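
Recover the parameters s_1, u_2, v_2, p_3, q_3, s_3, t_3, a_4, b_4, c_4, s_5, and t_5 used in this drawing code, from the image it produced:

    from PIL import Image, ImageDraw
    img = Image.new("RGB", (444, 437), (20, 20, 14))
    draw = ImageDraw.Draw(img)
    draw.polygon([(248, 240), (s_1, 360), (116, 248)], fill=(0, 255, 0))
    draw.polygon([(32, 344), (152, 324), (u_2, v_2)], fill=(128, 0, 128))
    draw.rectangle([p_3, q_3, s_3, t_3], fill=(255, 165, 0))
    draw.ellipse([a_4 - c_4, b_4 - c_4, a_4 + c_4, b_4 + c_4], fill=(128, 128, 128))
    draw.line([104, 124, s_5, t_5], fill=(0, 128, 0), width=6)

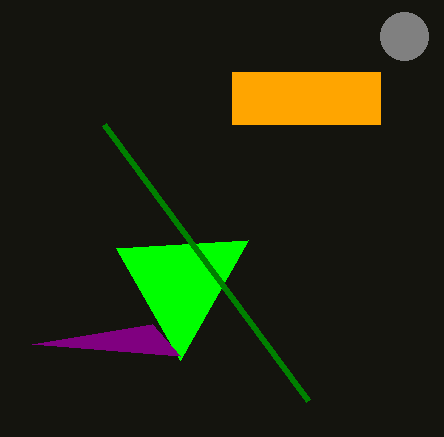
s_1 = 180
u_2 = 180
v_2 = 356
p_3 = 232
q_3 = 72
s_3 = 380
t_3 = 124
a_4 = 404
b_4 = 36
c_4 = 24
s_5 = 308
t_5 = 400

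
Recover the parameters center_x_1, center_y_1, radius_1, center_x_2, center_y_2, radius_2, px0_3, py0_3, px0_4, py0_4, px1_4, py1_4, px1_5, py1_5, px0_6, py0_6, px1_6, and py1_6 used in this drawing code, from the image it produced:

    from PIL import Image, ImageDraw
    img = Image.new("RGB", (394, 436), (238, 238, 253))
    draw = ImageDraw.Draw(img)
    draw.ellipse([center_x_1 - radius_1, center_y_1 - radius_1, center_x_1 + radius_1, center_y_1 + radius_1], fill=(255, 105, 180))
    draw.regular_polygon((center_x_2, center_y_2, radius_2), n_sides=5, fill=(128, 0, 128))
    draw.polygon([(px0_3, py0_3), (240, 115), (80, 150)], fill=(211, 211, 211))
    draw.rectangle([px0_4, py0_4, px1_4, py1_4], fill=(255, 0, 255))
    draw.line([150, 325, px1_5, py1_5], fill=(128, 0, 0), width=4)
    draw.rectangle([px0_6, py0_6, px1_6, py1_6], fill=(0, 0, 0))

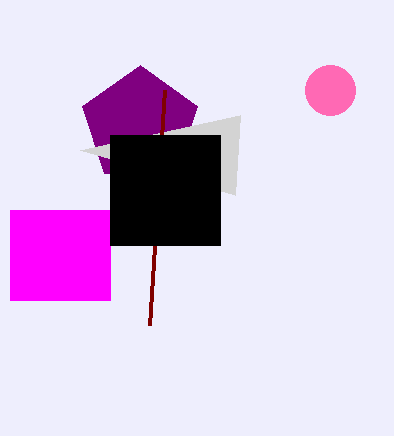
center_x_1 = 330, center_y_1 = 90, radius_1 = 25, center_x_2 = 140, center_y_2 = 125, radius_2 = 60, px0_3 = 235, py0_3 = 195, px0_4 = 10, py0_4 = 210, px1_4 = 110, py1_4 = 300, px1_5 = 165, py1_5 = 90, px0_6 = 110, py0_6 = 135, px1_6 = 220, py1_6 = 245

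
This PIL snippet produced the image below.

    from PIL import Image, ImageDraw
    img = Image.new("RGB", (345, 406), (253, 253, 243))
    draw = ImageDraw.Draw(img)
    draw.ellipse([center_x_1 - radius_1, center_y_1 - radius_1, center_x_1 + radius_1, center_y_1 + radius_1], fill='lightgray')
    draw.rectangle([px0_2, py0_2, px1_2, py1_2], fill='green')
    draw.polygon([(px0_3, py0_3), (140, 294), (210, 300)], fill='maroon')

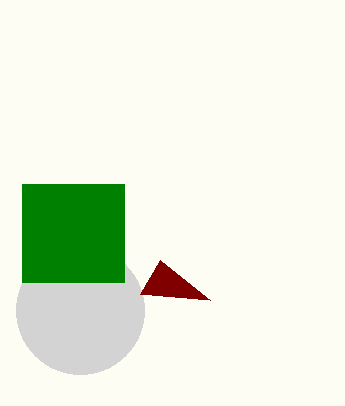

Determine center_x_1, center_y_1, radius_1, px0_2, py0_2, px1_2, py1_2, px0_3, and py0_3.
center_x_1 = 80
center_y_1 = 310
radius_1 = 64
px0_2 = 22
py0_2 = 184
px1_2 = 124
py1_2 = 282
px0_3 = 160
py0_3 = 260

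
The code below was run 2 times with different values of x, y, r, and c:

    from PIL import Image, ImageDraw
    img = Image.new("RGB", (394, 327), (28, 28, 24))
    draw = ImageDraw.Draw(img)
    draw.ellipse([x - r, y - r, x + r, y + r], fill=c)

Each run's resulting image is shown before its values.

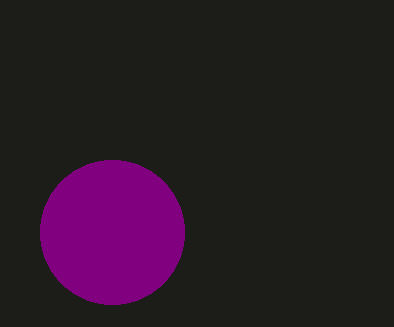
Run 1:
x = 112; y = 232; r = 72; c = 'purple'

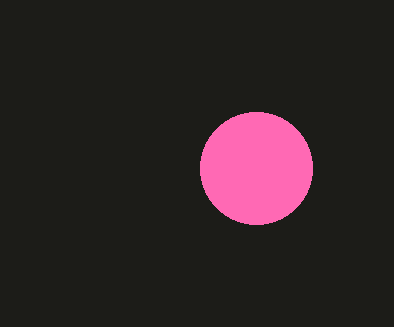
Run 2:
x = 256, y = 168, r = 56, c = 'hotpink'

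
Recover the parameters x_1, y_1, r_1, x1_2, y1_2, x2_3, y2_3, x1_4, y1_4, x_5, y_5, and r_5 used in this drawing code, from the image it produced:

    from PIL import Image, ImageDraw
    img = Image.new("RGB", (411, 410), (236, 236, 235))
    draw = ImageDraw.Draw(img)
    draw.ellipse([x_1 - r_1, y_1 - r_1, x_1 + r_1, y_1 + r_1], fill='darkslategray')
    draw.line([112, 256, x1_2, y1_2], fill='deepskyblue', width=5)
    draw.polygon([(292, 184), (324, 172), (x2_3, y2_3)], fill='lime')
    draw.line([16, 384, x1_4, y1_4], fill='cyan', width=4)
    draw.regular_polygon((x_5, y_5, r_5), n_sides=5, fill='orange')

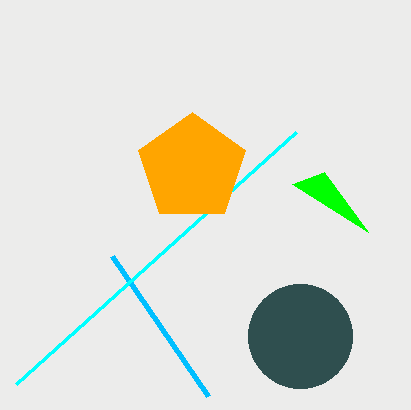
x_1 = 300
y_1 = 336
r_1 = 52
x1_2 = 208
y1_2 = 396
x2_3 = 368
y2_3 = 232
x1_4 = 296
y1_4 = 132
x_5 = 192
y_5 = 168
r_5 = 56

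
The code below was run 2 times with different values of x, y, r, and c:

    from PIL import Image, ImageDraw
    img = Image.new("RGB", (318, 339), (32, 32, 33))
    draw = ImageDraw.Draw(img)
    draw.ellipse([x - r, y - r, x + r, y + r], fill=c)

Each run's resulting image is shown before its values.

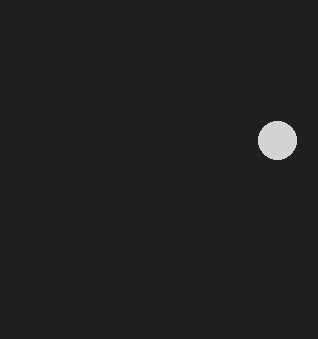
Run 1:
x = 277, y = 140, r = 19, c = 'lightgray'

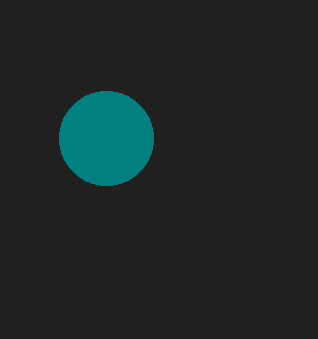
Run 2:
x = 106; y = 138; r = 47; c = 'teal'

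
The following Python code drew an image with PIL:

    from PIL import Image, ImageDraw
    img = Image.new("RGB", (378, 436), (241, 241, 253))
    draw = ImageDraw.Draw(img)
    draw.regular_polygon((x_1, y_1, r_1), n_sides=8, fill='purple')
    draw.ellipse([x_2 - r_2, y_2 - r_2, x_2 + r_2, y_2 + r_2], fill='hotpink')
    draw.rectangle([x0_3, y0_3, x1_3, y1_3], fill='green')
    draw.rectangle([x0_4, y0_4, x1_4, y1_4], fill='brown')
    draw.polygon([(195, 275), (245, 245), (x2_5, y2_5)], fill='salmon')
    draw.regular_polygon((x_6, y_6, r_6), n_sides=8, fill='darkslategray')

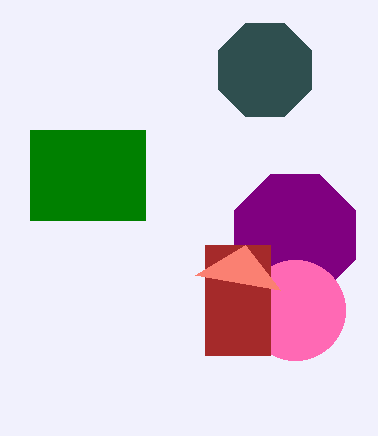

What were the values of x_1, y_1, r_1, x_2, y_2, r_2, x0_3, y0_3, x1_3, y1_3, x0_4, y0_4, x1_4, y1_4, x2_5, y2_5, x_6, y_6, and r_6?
x_1 = 295
y_1 = 235
r_1 = 65
x_2 = 295
y_2 = 310
r_2 = 50
x0_3 = 30
y0_3 = 130
x1_3 = 145
y1_3 = 220
x0_4 = 205
y0_4 = 245
x1_4 = 270
y1_4 = 355
x2_5 = 280
y2_5 = 290
x_6 = 265
y_6 = 70
r_6 = 50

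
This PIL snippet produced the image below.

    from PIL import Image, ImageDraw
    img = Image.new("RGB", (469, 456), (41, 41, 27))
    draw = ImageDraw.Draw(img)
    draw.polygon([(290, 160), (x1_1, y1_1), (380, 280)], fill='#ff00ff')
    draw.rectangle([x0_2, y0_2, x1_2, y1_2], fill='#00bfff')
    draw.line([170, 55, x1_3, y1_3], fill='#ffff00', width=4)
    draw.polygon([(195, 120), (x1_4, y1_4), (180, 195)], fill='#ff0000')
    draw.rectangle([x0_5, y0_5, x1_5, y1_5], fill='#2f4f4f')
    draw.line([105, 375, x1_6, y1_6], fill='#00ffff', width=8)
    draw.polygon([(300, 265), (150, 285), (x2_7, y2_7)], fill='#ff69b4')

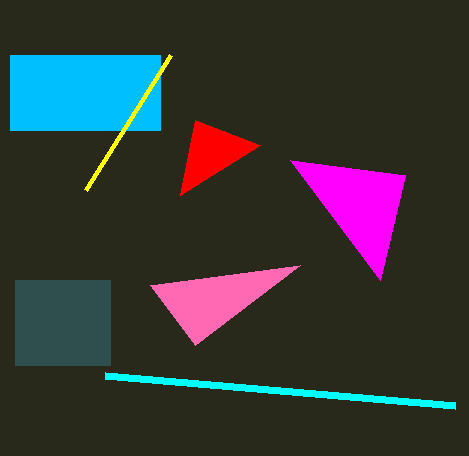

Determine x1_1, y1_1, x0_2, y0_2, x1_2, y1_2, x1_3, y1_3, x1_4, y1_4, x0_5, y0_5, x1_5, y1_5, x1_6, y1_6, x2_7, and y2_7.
x1_1 = 405, y1_1 = 175, x0_2 = 10, y0_2 = 55, x1_2 = 160, y1_2 = 130, x1_3 = 85, y1_3 = 190, x1_4 = 260, y1_4 = 145, x0_5 = 15, y0_5 = 280, x1_5 = 110, y1_5 = 365, x1_6 = 455, y1_6 = 405, x2_7 = 195, y2_7 = 345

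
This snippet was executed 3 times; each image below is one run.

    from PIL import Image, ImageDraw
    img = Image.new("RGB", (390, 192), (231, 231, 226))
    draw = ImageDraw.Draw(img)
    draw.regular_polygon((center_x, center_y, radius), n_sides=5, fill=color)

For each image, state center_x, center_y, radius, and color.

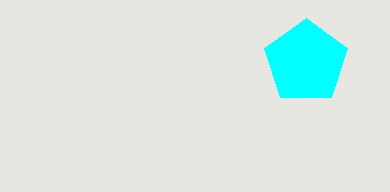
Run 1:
center_x = 306
center_y = 62
radius = 44
color = 'cyan'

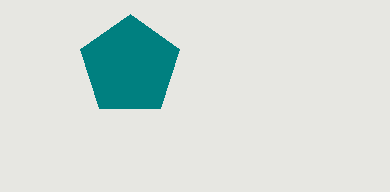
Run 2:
center_x = 130; center_y = 66; radius = 52; color = 'teal'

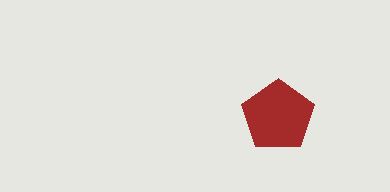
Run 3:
center_x = 278, center_y = 116, radius = 38, color = 'brown'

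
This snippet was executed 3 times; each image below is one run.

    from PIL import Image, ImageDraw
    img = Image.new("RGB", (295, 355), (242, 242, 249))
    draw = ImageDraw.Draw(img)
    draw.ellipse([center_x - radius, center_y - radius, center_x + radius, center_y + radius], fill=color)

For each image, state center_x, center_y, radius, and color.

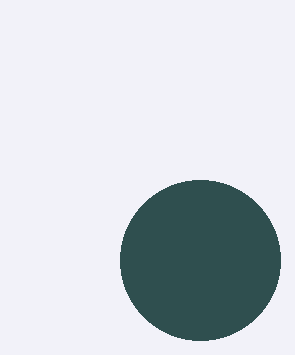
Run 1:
center_x = 200, center_y = 260, radius = 80, color = 'darkslategray'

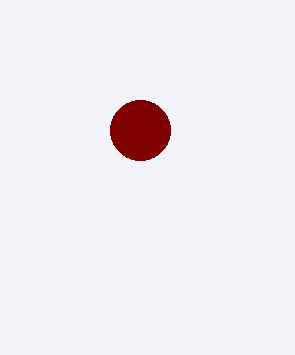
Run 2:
center_x = 140
center_y = 130
radius = 30
color = 'maroon'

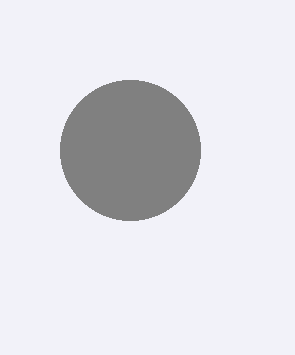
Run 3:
center_x = 130; center_y = 150; radius = 70; color = 'gray'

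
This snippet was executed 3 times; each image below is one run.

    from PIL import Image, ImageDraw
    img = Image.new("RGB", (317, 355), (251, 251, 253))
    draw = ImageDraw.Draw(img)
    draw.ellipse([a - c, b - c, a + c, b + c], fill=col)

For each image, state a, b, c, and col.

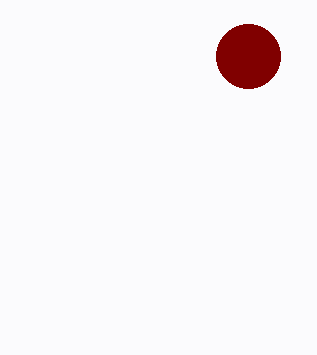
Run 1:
a = 248, b = 56, c = 32, col = 'maroon'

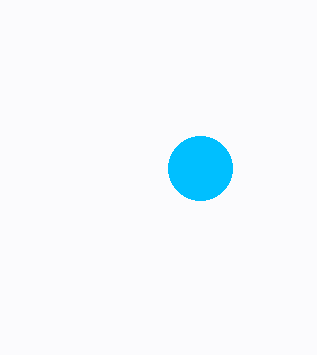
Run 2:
a = 200, b = 168, c = 32, col = 'deepskyblue'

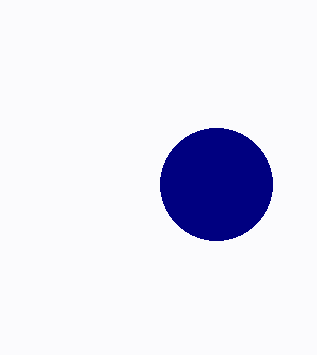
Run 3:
a = 216, b = 184, c = 56, col = 'navy'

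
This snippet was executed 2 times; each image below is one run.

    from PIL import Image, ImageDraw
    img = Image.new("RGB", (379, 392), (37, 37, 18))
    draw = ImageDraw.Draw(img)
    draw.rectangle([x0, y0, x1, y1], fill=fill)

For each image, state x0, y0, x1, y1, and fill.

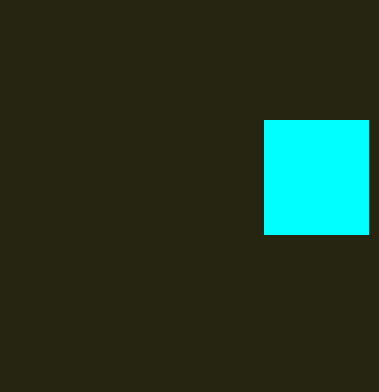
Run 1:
x0 = 264
y0 = 120
x1 = 368
y1 = 234
fill = 'cyan'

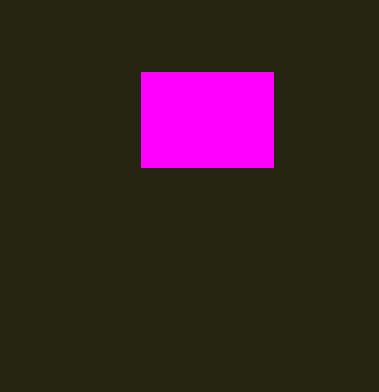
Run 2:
x0 = 141; y0 = 72; x1 = 273; y1 = 167; fill = 'magenta'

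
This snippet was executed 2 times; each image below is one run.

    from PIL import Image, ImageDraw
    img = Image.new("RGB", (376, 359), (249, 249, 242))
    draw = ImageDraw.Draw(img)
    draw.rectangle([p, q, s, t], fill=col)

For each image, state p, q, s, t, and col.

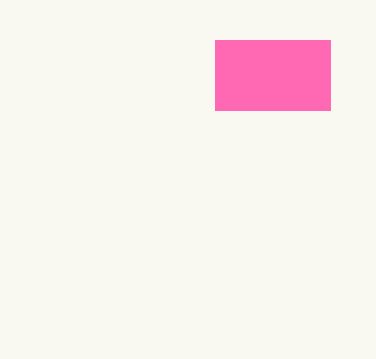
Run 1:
p = 215, q = 40, s = 330, t = 110, col = 'hotpink'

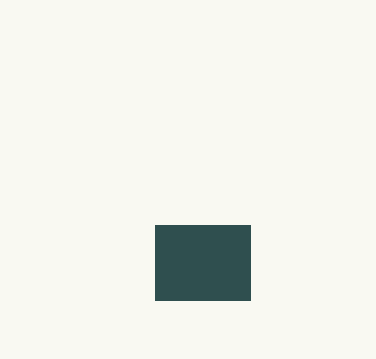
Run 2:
p = 155
q = 225
s = 250
t = 300
col = 'darkslategray'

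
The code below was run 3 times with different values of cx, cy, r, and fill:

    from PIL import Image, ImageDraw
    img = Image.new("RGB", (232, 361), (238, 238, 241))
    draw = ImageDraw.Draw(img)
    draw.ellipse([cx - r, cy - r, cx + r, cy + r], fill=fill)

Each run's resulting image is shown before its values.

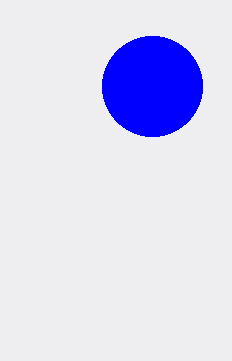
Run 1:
cx = 152; cy = 86; r = 50; fill = 'blue'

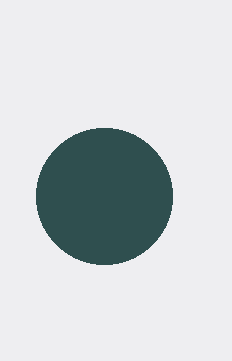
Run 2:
cx = 104; cy = 196; r = 68; fill = 'darkslategray'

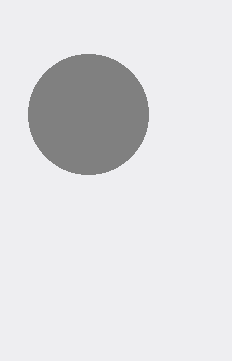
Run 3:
cx = 88
cy = 114
r = 60
fill = 'gray'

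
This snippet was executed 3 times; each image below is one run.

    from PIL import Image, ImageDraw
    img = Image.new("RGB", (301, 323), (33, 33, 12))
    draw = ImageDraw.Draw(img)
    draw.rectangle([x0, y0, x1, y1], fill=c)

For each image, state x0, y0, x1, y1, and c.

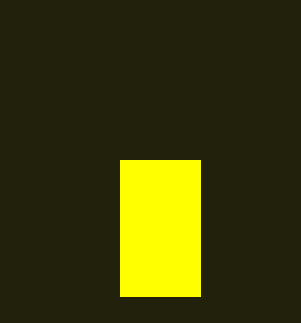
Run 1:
x0 = 120; y0 = 160; x1 = 200; y1 = 296; c = 'yellow'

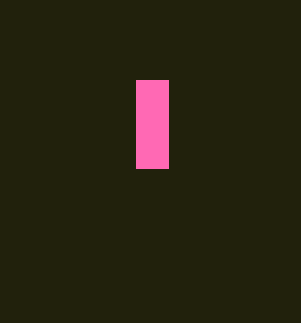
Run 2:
x0 = 136
y0 = 80
x1 = 168
y1 = 168
c = 'hotpink'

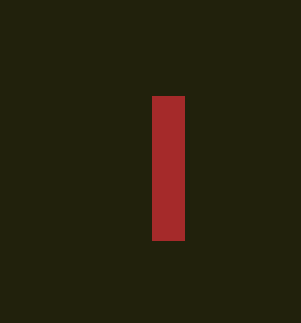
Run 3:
x0 = 152; y0 = 96; x1 = 184; y1 = 240; c = 'brown'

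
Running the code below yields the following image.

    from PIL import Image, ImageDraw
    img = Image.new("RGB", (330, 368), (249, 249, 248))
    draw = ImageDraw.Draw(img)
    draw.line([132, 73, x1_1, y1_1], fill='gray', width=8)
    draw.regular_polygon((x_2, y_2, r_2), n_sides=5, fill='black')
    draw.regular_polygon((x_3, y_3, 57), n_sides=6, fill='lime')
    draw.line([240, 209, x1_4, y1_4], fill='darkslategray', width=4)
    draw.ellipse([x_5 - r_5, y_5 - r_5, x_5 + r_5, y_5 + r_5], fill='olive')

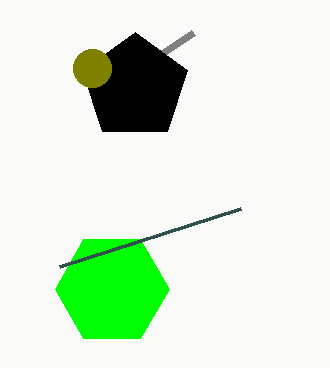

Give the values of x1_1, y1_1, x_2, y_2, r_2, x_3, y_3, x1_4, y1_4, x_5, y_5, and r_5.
x1_1 = 193; y1_1 = 32; x_2 = 135; y_2 = 87; r_2 = 55; x_3 = 112; y_3 = 289; x1_4 = 59; y1_4 = 267; x_5 = 92; y_5 = 68; r_5 = 19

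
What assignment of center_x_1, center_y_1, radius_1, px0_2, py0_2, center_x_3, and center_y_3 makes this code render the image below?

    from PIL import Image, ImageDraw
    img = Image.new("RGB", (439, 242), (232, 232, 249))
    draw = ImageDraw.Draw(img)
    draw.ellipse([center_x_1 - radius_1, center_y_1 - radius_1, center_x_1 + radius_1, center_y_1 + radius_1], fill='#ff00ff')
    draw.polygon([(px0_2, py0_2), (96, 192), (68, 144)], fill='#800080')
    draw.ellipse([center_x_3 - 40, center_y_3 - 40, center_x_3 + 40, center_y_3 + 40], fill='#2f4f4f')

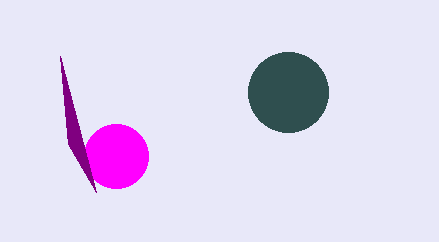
center_x_1 = 116, center_y_1 = 156, radius_1 = 32, px0_2 = 60, py0_2 = 56, center_x_3 = 288, center_y_3 = 92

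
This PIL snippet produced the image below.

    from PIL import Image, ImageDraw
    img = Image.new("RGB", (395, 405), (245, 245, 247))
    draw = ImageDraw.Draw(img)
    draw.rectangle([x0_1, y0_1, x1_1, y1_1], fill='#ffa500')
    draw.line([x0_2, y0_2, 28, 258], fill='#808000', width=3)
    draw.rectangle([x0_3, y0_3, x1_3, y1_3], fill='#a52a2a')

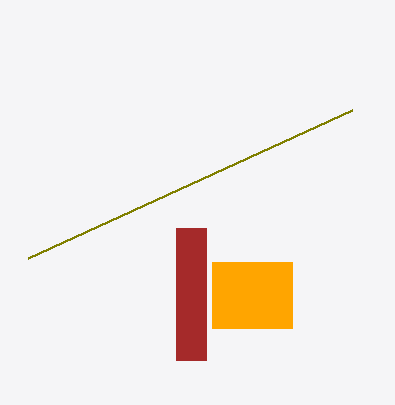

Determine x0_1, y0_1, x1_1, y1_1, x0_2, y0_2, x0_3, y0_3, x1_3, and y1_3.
x0_1 = 212; y0_1 = 262; x1_1 = 292; y1_1 = 328; x0_2 = 352; y0_2 = 110; x0_3 = 176; y0_3 = 228; x1_3 = 206; y1_3 = 360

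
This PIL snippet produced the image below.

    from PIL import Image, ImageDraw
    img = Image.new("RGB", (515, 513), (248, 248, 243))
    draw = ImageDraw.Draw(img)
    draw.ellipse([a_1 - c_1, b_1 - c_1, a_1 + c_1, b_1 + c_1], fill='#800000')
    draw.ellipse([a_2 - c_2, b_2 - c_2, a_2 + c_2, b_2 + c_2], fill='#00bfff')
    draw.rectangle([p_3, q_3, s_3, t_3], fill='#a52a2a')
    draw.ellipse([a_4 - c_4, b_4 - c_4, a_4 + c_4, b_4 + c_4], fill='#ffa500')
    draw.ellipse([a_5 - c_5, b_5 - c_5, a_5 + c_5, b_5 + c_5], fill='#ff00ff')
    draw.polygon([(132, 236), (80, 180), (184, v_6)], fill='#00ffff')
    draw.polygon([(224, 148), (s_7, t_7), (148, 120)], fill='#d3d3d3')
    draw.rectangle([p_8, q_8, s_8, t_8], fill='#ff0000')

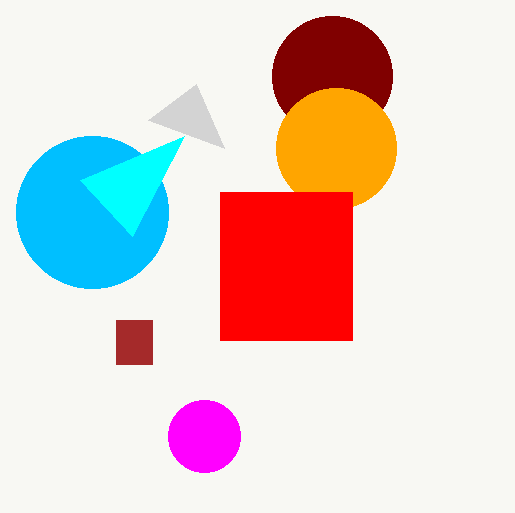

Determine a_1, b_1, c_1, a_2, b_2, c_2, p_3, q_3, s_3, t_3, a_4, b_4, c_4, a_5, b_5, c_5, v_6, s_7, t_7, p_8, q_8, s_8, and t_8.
a_1 = 332
b_1 = 76
c_1 = 60
a_2 = 92
b_2 = 212
c_2 = 76
p_3 = 116
q_3 = 320
s_3 = 152
t_3 = 364
a_4 = 336
b_4 = 148
c_4 = 60
a_5 = 204
b_5 = 436
c_5 = 36
v_6 = 136
s_7 = 196
t_7 = 84
p_8 = 220
q_8 = 192
s_8 = 352
t_8 = 340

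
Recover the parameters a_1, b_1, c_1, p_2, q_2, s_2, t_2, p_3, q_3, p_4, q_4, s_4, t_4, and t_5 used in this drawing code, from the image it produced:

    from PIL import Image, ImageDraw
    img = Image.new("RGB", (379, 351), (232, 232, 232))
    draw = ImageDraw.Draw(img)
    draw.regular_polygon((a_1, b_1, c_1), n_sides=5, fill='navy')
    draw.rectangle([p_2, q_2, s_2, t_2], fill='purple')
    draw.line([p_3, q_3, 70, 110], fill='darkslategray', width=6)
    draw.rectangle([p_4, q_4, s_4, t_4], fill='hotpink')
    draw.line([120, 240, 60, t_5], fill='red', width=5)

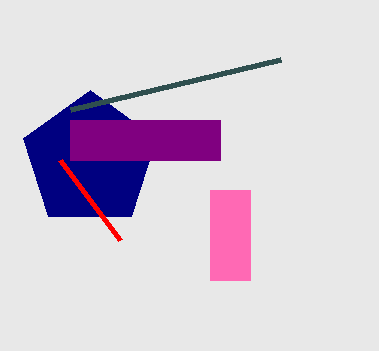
a_1 = 90, b_1 = 160, c_1 = 70, p_2 = 70, q_2 = 120, s_2 = 220, t_2 = 160, p_3 = 280, q_3 = 60, p_4 = 210, q_4 = 190, s_4 = 250, t_4 = 280, t_5 = 160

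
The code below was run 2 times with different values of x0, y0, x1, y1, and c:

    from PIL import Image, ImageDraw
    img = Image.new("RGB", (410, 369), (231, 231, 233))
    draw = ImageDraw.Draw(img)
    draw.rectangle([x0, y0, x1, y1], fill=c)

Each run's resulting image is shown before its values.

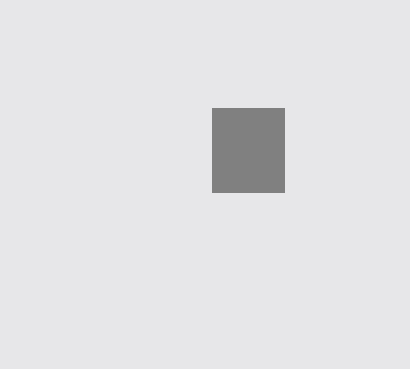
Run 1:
x0 = 212; y0 = 108; x1 = 284; y1 = 192; c = 'gray'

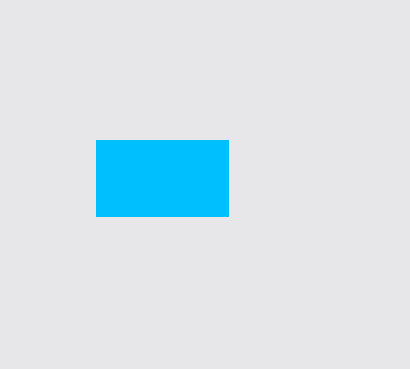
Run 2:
x0 = 96
y0 = 140
x1 = 228
y1 = 216
c = 'deepskyblue'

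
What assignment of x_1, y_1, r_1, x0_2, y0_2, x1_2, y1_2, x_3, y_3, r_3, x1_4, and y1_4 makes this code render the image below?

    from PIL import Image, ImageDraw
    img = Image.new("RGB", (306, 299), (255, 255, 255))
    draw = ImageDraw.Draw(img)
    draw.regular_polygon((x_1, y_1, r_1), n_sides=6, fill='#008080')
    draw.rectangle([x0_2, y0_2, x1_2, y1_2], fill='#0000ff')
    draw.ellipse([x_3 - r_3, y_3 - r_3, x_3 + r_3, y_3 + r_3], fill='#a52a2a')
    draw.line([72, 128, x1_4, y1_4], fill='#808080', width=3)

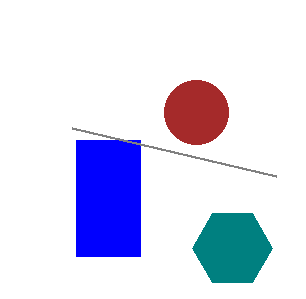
x_1 = 232; y_1 = 248; r_1 = 40; x0_2 = 76; y0_2 = 140; x1_2 = 140; y1_2 = 256; x_3 = 196; y_3 = 112; r_3 = 32; x1_4 = 276; y1_4 = 176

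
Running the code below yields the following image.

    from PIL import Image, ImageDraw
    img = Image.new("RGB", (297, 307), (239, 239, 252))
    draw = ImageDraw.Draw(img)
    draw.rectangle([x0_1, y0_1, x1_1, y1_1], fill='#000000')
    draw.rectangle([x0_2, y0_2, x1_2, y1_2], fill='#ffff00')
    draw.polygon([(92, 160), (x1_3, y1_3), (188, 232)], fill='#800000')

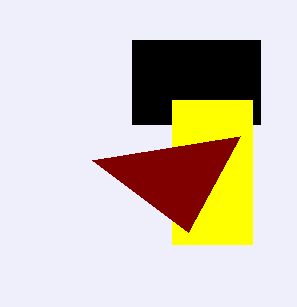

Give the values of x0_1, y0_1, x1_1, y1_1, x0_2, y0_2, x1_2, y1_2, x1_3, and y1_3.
x0_1 = 132; y0_1 = 40; x1_1 = 260; y1_1 = 124; x0_2 = 172; y0_2 = 100; x1_2 = 252; y1_2 = 244; x1_3 = 240; y1_3 = 136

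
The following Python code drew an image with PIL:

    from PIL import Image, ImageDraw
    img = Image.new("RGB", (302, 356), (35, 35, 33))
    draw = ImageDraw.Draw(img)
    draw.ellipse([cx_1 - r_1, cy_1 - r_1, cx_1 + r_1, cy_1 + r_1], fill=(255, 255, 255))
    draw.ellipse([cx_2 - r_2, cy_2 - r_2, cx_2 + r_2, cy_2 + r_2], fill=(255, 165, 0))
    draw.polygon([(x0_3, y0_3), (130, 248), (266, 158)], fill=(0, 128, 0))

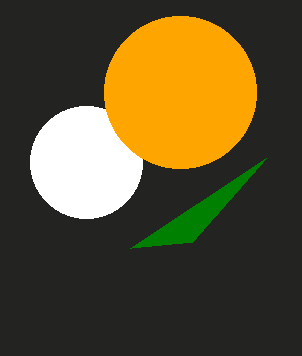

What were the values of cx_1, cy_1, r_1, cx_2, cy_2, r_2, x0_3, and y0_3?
cx_1 = 86
cy_1 = 162
r_1 = 56
cx_2 = 180
cy_2 = 92
r_2 = 76
x0_3 = 192
y0_3 = 242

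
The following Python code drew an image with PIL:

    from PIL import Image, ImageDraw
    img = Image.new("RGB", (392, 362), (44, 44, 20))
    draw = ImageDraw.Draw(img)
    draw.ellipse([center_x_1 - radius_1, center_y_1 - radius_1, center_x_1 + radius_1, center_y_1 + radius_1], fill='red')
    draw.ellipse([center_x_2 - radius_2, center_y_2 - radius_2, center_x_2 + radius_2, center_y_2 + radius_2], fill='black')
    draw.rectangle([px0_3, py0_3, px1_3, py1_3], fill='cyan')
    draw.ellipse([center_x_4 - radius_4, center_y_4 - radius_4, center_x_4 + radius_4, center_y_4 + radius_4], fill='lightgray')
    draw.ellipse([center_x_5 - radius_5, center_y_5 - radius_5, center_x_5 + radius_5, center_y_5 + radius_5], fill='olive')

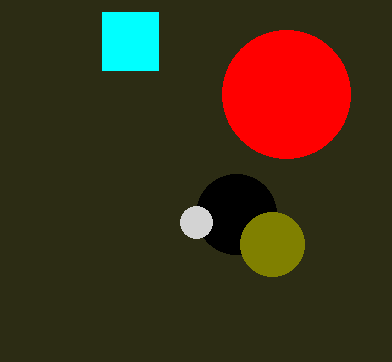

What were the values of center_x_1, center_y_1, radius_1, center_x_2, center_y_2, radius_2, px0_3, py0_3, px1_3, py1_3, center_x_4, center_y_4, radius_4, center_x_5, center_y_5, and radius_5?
center_x_1 = 286; center_y_1 = 94; radius_1 = 64; center_x_2 = 236; center_y_2 = 214; radius_2 = 40; px0_3 = 102; py0_3 = 12; px1_3 = 158; py1_3 = 70; center_x_4 = 196; center_y_4 = 222; radius_4 = 16; center_x_5 = 272; center_y_5 = 244; radius_5 = 32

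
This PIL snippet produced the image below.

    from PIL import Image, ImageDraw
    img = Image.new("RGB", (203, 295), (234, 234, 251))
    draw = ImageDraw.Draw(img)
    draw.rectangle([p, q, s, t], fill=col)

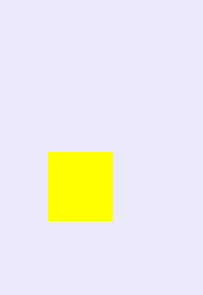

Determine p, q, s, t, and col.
p = 48, q = 152, s = 112, t = 220, col = 'yellow'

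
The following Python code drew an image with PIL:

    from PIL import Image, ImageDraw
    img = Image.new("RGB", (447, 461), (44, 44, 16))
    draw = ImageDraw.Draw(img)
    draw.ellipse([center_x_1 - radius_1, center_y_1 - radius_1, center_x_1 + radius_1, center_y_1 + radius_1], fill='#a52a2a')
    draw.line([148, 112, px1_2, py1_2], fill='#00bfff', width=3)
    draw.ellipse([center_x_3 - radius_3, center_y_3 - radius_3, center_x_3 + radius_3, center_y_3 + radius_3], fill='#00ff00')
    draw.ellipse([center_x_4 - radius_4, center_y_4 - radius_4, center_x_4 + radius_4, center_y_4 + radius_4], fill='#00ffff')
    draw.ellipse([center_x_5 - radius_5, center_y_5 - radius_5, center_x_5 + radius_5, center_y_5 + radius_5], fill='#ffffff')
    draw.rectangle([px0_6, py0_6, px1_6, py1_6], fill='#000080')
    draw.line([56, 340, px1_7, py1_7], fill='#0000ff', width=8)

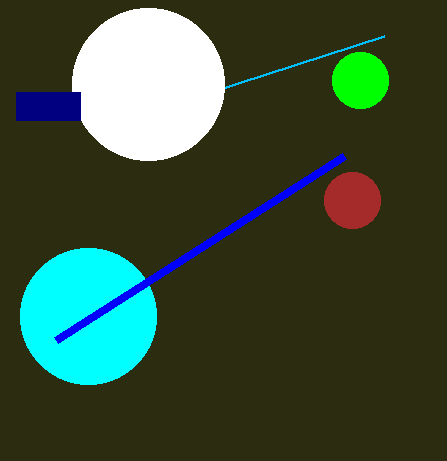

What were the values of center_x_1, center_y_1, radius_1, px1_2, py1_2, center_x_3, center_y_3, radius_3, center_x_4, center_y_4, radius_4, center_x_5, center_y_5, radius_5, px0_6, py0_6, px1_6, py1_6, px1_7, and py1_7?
center_x_1 = 352, center_y_1 = 200, radius_1 = 28, px1_2 = 384, py1_2 = 36, center_x_3 = 360, center_y_3 = 80, radius_3 = 28, center_x_4 = 88, center_y_4 = 316, radius_4 = 68, center_x_5 = 148, center_y_5 = 84, radius_5 = 76, px0_6 = 16, py0_6 = 92, px1_6 = 80, py1_6 = 120, px1_7 = 344, py1_7 = 156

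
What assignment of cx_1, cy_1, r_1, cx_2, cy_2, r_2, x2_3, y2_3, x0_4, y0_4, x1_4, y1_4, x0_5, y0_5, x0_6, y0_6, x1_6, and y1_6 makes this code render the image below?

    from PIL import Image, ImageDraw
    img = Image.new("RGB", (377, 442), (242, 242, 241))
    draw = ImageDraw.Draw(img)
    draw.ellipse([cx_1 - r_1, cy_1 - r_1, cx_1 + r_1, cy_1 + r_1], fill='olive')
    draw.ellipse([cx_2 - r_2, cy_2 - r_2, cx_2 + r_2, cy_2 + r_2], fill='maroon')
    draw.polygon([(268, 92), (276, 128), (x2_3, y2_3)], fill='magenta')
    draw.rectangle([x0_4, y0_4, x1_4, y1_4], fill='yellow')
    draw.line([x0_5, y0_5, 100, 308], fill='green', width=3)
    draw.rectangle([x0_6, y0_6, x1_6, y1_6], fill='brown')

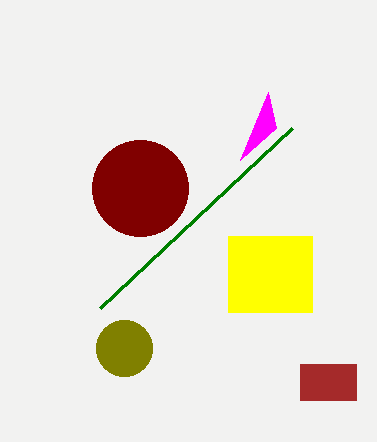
cx_1 = 124
cy_1 = 348
r_1 = 28
cx_2 = 140
cy_2 = 188
r_2 = 48
x2_3 = 240
y2_3 = 160
x0_4 = 228
y0_4 = 236
x1_4 = 312
y1_4 = 312
x0_5 = 292
y0_5 = 128
x0_6 = 300
y0_6 = 364
x1_6 = 356
y1_6 = 400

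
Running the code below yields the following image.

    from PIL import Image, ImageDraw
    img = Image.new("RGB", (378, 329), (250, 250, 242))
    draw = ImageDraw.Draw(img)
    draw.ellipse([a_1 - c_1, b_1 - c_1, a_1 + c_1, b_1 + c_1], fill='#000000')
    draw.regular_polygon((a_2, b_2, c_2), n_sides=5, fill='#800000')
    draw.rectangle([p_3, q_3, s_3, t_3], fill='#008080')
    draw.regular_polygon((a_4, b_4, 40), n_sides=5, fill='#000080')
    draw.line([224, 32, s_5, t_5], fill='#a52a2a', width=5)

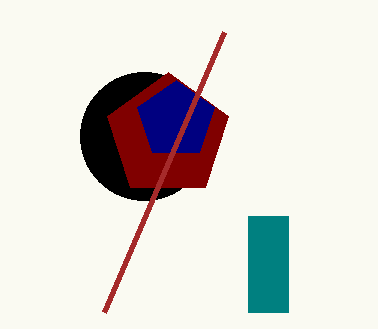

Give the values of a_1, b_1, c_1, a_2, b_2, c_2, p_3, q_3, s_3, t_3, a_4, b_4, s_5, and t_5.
a_1 = 144
b_1 = 136
c_1 = 64
a_2 = 168
b_2 = 136
c_2 = 64
p_3 = 248
q_3 = 216
s_3 = 288
t_3 = 312
a_4 = 176
b_4 = 120
s_5 = 104
t_5 = 312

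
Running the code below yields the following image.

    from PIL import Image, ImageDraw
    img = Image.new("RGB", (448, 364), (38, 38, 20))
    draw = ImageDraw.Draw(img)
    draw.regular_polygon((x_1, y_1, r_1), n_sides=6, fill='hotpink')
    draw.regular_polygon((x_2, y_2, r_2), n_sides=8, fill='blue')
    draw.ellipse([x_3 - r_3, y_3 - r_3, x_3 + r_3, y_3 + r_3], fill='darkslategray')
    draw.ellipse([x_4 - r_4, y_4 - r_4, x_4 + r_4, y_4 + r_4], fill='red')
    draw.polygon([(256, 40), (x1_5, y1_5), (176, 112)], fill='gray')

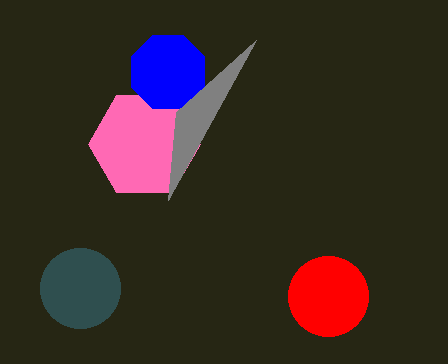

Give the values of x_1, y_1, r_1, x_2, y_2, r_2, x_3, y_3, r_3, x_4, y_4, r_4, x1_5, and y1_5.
x_1 = 144
y_1 = 144
r_1 = 56
x_2 = 168
y_2 = 72
r_2 = 40
x_3 = 80
y_3 = 288
r_3 = 40
x_4 = 328
y_4 = 296
r_4 = 40
x1_5 = 168
y1_5 = 200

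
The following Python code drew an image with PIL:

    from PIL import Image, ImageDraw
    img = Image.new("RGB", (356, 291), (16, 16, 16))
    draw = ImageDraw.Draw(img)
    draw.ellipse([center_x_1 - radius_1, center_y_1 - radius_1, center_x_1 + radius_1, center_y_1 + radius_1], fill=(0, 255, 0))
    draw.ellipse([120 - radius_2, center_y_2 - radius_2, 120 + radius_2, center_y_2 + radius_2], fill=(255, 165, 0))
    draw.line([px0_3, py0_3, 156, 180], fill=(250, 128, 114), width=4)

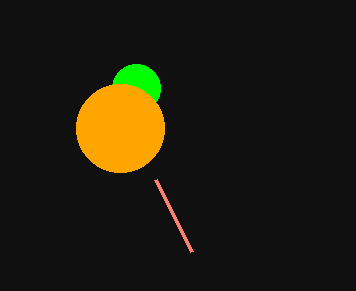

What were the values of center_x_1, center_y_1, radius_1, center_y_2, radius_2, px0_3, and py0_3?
center_x_1 = 136
center_y_1 = 88
radius_1 = 24
center_y_2 = 128
radius_2 = 44
px0_3 = 192
py0_3 = 252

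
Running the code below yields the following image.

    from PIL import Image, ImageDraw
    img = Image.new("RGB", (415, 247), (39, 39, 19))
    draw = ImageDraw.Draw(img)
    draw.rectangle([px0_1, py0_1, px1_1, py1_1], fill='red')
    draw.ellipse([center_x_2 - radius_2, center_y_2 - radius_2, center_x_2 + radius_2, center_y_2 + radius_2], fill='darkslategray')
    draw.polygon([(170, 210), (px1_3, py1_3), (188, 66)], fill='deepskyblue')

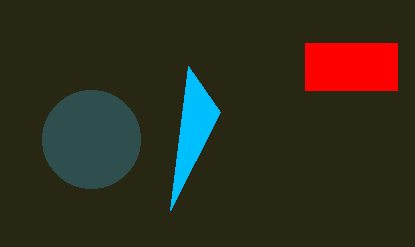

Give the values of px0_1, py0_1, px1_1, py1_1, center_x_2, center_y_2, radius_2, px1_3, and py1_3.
px0_1 = 305; py0_1 = 43; px1_1 = 397; py1_1 = 90; center_x_2 = 91; center_y_2 = 139; radius_2 = 49; px1_3 = 220; py1_3 = 112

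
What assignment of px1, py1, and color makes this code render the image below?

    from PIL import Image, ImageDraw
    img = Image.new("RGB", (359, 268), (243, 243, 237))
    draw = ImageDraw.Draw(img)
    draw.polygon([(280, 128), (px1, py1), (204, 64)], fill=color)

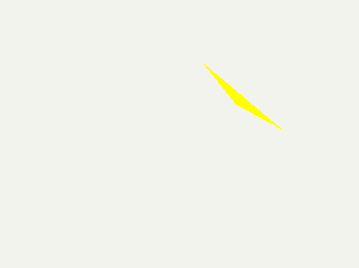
px1 = 236; py1 = 104; color = 'yellow'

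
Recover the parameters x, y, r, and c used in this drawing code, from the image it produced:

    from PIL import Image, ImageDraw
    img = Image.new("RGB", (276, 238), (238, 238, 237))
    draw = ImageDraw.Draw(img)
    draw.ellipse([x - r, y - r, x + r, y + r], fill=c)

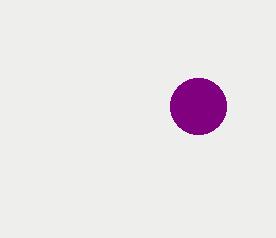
x = 198, y = 106, r = 28, c = 'purple'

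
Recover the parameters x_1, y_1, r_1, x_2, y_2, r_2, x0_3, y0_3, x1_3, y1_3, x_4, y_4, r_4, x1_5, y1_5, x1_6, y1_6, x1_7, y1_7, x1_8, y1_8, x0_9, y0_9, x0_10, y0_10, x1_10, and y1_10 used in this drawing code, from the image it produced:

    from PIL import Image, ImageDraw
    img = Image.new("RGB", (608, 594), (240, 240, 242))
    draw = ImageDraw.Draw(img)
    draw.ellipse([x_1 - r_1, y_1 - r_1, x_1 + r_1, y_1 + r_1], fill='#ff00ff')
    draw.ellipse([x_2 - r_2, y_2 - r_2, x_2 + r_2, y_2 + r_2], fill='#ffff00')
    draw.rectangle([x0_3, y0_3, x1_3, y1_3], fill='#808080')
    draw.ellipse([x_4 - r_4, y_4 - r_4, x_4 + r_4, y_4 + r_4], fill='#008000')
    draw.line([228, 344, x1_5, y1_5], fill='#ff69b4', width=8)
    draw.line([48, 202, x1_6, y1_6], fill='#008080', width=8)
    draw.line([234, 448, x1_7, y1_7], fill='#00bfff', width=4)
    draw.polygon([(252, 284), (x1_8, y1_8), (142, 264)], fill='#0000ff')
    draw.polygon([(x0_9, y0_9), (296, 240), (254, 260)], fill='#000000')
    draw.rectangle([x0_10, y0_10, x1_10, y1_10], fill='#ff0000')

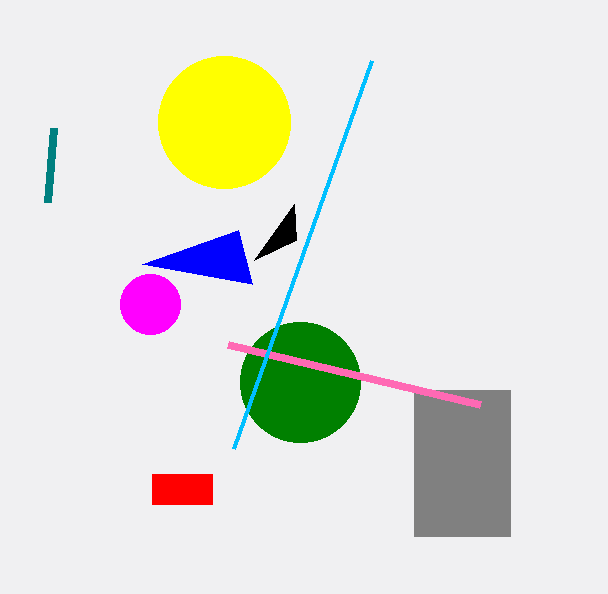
x_1 = 150
y_1 = 304
r_1 = 30
x_2 = 224
y_2 = 122
r_2 = 66
x0_3 = 414
y0_3 = 390
x1_3 = 510
y1_3 = 536
x_4 = 300
y_4 = 382
r_4 = 60
x1_5 = 480
y1_5 = 404
x1_6 = 54
y1_6 = 128
x1_7 = 372
y1_7 = 60
x1_8 = 238
y1_8 = 230
x0_9 = 294
y0_9 = 204
x0_10 = 152
y0_10 = 474
x1_10 = 212
y1_10 = 504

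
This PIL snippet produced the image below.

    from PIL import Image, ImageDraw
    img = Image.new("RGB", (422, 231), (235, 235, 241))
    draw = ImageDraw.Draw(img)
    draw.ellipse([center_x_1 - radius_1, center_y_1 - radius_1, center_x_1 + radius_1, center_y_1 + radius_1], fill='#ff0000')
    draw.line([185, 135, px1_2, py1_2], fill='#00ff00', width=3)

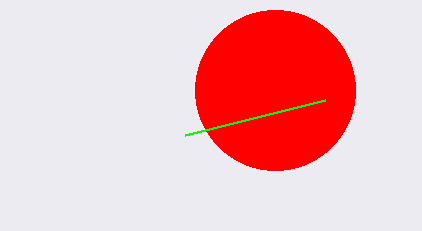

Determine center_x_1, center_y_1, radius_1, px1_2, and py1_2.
center_x_1 = 275; center_y_1 = 90; radius_1 = 80; px1_2 = 325; py1_2 = 100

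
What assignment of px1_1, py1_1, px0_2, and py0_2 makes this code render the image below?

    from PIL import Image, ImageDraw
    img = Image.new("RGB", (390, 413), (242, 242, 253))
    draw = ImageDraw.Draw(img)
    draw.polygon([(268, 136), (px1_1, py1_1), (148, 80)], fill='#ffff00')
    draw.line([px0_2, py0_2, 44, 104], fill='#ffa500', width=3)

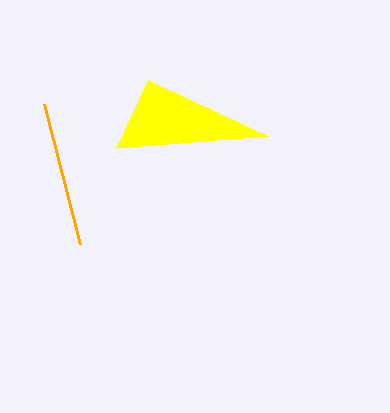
px1_1 = 116
py1_1 = 148
px0_2 = 80
py0_2 = 244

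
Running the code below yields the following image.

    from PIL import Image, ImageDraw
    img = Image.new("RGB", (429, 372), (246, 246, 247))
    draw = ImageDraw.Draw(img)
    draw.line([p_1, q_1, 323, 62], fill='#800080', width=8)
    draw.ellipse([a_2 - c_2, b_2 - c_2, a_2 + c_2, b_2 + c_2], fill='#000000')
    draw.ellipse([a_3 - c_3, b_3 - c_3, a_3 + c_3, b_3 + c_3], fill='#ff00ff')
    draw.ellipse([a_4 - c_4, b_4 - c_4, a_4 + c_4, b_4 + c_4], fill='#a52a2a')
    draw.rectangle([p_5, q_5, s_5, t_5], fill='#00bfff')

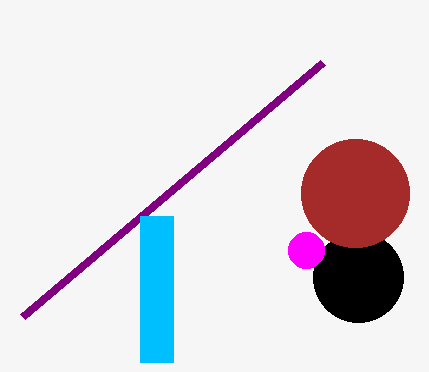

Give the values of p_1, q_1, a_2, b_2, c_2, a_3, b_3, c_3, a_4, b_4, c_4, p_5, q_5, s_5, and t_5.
p_1 = 23; q_1 = 316; a_2 = 358; b_2 = 277; c_2 = 45; a_3 = 306; b_3 = 250; c_3 = 18; a_4 = 355; b_4 = 193; c_4 = 54; p_5 = 140; q_5 = 216; s_5 = 173; t_5 = 362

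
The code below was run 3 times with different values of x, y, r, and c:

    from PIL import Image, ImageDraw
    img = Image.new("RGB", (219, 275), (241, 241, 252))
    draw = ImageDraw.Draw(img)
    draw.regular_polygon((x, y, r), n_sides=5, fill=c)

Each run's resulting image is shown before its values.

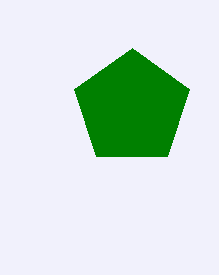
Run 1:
x = 132, y = 108, r = 60, c = 'green'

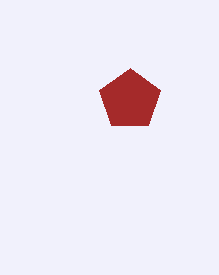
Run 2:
x = 130, y = 100, r = 32, c = 'brown'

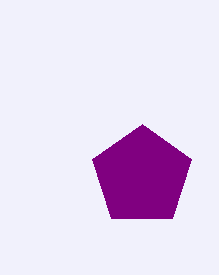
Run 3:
x = 142
y = 176
r = 52
c = 'purple'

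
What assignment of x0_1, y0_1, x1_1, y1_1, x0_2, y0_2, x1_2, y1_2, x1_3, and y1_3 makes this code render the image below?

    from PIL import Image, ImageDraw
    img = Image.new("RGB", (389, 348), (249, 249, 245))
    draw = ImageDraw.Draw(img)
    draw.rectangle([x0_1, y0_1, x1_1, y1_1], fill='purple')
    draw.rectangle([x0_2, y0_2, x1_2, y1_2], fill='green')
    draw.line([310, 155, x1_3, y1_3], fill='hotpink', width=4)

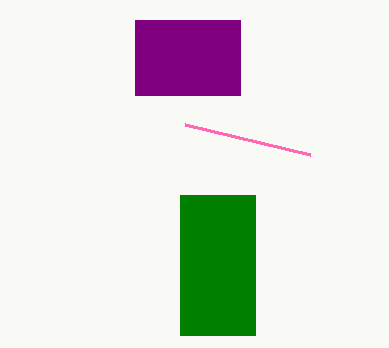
x0_1 = 135
y0_1 = 20
x1_1 = 240
y1_1 = 95
x0_2 = 180
y0_2 = 195
x1_2 = 255
y1_2 = 335
x1_3 = 185
y1_3 = 125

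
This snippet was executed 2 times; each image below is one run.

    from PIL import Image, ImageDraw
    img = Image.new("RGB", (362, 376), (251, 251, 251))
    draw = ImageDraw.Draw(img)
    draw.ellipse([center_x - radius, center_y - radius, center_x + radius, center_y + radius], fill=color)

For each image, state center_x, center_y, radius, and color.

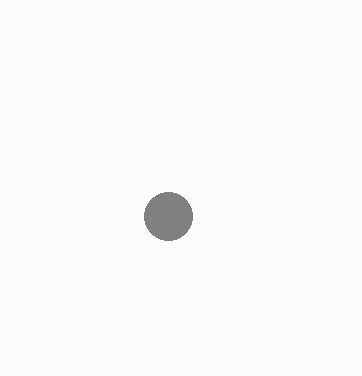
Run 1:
center_x = 168; center_y = 216; radius = 24; color = 'gray'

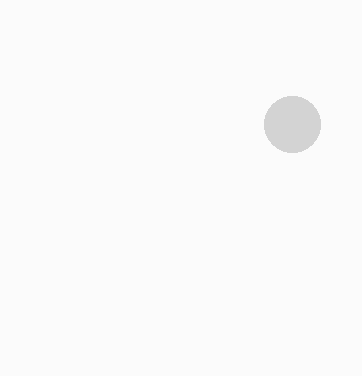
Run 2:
center_x = 292
center_y = 124
radius = 28
color = 'lightgray'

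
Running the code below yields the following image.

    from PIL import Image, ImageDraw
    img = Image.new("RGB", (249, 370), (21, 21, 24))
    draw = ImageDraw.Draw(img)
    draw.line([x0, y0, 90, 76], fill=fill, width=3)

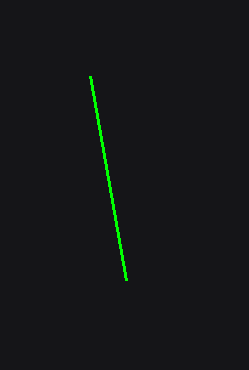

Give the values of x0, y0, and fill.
x0 = 126, y0 = 280, fill = 'lime'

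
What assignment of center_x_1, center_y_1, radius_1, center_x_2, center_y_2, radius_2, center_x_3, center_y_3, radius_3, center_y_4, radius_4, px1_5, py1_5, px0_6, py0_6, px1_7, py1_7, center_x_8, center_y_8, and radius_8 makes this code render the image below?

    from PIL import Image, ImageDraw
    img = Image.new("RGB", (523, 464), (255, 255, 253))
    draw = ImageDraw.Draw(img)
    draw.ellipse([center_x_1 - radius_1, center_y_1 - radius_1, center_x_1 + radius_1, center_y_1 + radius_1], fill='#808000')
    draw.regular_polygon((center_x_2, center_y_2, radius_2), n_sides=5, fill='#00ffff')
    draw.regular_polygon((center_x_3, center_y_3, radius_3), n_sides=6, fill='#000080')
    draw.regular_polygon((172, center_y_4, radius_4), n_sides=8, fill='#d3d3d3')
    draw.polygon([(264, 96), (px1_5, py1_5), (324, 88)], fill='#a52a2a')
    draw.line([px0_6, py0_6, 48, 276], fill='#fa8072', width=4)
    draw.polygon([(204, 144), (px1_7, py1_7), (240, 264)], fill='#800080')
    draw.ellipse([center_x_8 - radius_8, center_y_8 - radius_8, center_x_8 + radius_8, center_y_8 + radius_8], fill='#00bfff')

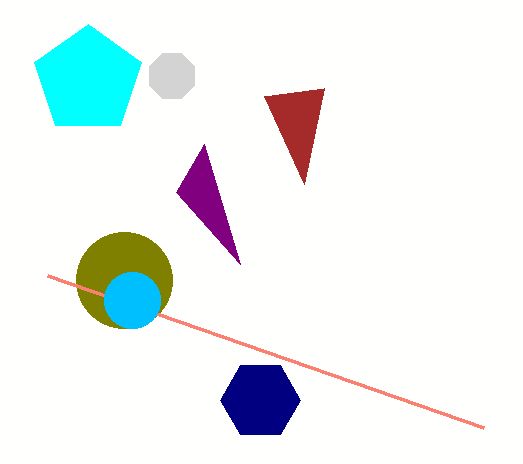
center_x_1 = 124, center_y_1 = 280, radius_1 = 48, center_x_2 = 88, center_y_2 = 80, radius_2 = 56, center_x_3 = 260, center_y_3 = 400, radius_3 = 40, center_y_4 = 76, radius_4 = 24, px1_5 = 304, py1_5 = 184, px0_6 = 484, py0_6 = 428, px1_7 = 176, py1_7 = 192, center_x_8 = 132, center_y_8 = 300, radius_8 = 28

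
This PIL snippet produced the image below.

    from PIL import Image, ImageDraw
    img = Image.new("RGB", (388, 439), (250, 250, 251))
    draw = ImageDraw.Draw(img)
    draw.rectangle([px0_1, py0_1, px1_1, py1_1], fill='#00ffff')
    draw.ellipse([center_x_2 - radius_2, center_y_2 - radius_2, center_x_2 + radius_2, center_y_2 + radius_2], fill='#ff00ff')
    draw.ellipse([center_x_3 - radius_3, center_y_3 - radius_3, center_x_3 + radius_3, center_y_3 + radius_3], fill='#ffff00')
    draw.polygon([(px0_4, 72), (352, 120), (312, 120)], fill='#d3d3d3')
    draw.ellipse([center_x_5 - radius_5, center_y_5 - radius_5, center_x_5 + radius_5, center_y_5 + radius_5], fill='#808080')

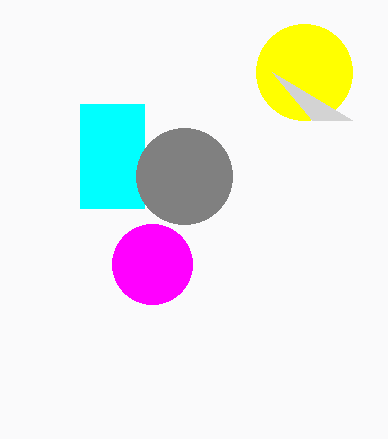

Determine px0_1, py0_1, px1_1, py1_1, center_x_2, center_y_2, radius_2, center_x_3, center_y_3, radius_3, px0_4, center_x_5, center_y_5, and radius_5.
px0_1 = 80, py0_1 = 104, px1_1 = 144, py1_1 = 208, center_x_2 = 152, center_y_2 = 264, radius_2 = 40, center_x_3 = 304, center_y_3 = 72, radius_3 = 48, px0_4 = 272, center_x_5 = 184, center_y_5 = 176, radius_5 = 48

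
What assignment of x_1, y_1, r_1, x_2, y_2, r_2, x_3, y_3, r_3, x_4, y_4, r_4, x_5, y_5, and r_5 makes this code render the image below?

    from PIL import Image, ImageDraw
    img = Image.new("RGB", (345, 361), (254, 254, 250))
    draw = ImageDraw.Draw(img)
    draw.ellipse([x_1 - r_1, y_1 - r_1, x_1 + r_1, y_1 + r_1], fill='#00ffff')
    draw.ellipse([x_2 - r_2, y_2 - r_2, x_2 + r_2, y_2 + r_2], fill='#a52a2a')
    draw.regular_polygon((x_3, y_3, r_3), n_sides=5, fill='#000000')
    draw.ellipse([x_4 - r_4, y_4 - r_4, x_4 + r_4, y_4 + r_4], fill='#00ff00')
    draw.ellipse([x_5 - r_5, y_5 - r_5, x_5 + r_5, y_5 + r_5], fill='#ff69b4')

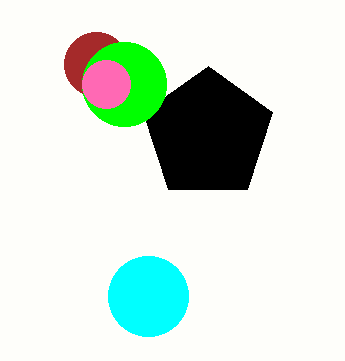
x_1 = 148
y_1 = 296
r_1 = 40
x_2 = 96
y_2 = 64
r_2 = 32
x_3 = 208
y_3 = 134
r_3 = 68
x_4 = 124
y_4 = 84
r_4 = 42
x_5 = 106
y_5 = 84
r_5 = 24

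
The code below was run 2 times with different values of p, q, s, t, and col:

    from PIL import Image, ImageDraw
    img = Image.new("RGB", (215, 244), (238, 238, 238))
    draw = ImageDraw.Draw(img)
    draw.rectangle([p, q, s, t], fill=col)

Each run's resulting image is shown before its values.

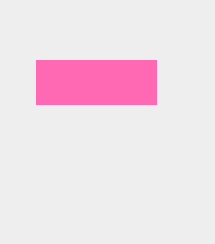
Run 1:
p = 36
q = 60
s = 156
t = 104
col = 'hotpink'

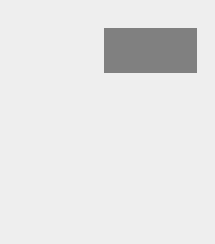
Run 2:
p = 104, q = 28, s = 196, t = 72, col = 'gray'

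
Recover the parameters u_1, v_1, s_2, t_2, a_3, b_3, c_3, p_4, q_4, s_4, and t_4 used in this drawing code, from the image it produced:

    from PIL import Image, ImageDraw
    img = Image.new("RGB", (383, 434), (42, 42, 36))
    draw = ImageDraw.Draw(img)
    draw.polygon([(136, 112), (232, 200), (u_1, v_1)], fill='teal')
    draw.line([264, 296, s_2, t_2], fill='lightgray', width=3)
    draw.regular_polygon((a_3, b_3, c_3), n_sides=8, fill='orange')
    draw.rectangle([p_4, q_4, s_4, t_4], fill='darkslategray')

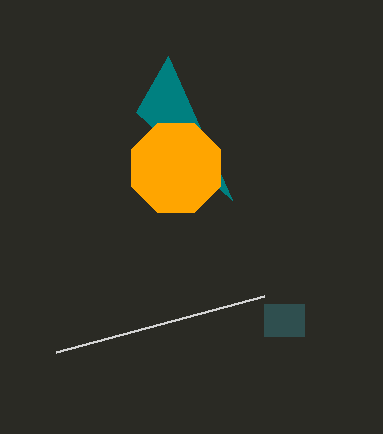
u_1 = 168; v_1 = 56; s_2 = 56; t_2 = 352; a_3 = 176; b_3 = 168; c_3 = 48; p_4 = 264; q_4 = 304; s_4 = 304; t_4 = 336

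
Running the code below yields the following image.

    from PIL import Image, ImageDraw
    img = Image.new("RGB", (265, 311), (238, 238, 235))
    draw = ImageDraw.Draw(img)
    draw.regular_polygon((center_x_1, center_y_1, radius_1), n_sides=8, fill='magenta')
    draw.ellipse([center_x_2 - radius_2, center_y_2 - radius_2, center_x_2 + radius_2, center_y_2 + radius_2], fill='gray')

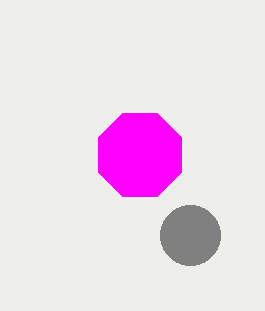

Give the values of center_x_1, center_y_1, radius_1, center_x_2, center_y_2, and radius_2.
center_x_1 = 140, center_y_1 = 155, radius_1 = 45, center_x_2 = 190, center_y_2 = 235, radius_2 = 30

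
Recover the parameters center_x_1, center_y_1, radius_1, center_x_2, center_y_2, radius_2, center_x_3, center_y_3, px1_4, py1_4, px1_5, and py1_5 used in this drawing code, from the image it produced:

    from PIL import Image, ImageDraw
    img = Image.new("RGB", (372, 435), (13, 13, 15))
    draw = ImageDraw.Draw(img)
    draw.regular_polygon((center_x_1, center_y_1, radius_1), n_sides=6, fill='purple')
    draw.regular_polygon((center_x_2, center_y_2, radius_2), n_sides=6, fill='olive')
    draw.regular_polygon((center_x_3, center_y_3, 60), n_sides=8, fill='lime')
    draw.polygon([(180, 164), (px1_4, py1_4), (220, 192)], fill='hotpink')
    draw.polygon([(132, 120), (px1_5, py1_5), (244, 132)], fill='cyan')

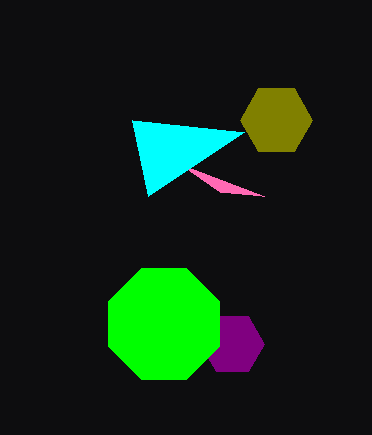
center_x_1 = 232
center_y_1 = 344
radius_1 = 32
center_x_2 = 276
center_y_2 = 120
radius_2 = 36
center_x_3 = 164
center_y_3 = 324
px1_4 = 264
py1_4 = 196
px1_5 = 148
py1_5 = 196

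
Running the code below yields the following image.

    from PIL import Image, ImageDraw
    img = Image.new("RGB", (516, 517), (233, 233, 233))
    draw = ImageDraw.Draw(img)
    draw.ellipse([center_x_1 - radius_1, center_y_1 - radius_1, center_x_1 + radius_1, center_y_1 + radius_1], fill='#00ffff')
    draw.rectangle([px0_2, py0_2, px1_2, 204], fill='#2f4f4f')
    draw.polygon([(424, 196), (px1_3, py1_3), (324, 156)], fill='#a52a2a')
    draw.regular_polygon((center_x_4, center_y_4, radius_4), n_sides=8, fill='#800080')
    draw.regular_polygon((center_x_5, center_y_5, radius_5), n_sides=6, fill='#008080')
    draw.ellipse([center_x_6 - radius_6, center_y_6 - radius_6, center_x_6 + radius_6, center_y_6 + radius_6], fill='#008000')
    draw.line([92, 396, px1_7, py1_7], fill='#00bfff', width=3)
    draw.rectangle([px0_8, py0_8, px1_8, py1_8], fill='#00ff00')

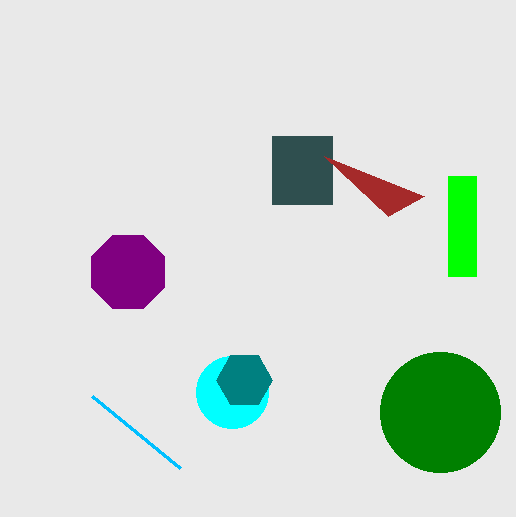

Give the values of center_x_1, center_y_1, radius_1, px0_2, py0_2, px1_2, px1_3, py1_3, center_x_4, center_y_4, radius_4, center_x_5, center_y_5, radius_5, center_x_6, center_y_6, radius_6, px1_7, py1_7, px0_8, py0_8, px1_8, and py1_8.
center_x_1 = 232; center_y_1 = 392; radius_1 = 36; px0_2 = 272; py0_2 = 136; px1_2 = 332; px1_3 = 388; py1_3 = 216; center_x_4 = 128; center_y_4 = 272; radius_4 = 40; center_x_5 = 244; center_y_5 = 380; radius_5 = 28; center_x_6 = 440; center_y_6 = 412; radius_6 = 60; px1_7 = 180; py1_7 = 468; px0_8 = 448; py0_8 = 176; px1_8 = 476; py1_8 = 276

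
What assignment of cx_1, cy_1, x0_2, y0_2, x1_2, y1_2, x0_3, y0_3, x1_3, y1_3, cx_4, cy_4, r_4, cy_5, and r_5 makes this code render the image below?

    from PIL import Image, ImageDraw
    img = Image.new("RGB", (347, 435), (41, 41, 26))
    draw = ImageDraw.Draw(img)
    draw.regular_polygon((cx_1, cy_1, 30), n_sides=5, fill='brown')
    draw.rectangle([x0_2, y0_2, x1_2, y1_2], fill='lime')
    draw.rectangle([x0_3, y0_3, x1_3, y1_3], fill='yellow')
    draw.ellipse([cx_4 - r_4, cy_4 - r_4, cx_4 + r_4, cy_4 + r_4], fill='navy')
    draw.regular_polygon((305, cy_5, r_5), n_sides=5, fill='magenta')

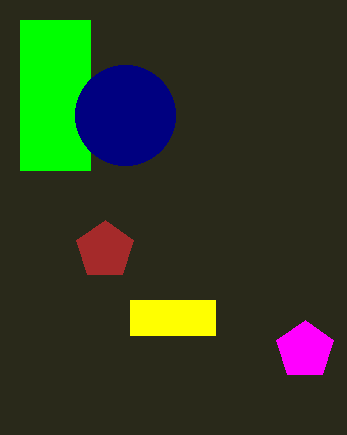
cx_1 = 105
cy_1 = 250
x0_2 = 20
y0_2 = 20
x1_2 = 90
y1_2 = 170
x0_3 = 130
y0_3 = 300
x1_3 = 215
y1_3 = 335
cx_4 = 125
cy_4 = 115
r_4 = 50
cy_5 = 350
r_5 = 30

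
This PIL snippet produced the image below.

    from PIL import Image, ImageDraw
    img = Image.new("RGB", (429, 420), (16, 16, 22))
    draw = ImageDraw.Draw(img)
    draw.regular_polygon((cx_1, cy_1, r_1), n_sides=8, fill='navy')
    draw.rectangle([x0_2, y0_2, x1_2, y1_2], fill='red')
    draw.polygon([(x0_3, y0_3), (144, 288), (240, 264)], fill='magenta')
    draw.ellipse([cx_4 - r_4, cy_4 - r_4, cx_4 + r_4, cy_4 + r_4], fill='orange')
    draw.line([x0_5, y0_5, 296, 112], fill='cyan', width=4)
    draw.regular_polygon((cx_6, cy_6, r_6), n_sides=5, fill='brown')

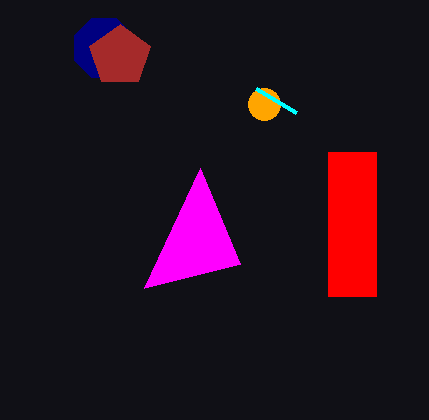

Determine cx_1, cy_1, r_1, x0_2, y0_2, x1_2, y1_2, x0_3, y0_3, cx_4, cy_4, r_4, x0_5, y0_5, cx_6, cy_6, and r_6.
cx_1 = 104, cy_1 = 48, r_1 = 32, x0_2 = 328, y0_2 = 152, x1_2 = 376, y1_2 = 296, x0_3 = 200, y0_3 = 168, cx_4 = 264, cy_4 = 104, r_4 = 16, x0_5 = 256, y0_5 = 88, cx_6 = 120, cy_6 = 56, r_6 = 32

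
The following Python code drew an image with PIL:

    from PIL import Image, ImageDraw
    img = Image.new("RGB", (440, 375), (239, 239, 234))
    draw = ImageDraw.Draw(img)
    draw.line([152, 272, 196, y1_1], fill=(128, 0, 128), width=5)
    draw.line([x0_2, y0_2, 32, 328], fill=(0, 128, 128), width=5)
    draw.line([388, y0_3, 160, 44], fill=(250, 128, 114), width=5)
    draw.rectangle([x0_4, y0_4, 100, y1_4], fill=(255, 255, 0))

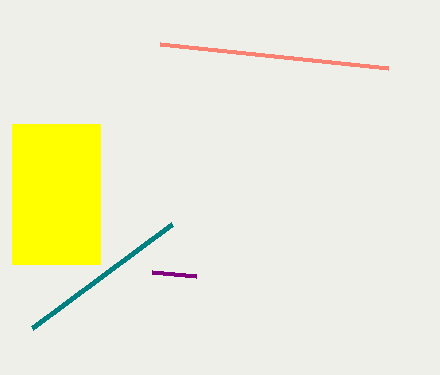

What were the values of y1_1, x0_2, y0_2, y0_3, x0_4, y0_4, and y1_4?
y1_1 = 276, x0_2 = 172, y0_2 = 224, y0_3 = 68, x0_4 = 12, y0_4 = 124, y1_4 = 264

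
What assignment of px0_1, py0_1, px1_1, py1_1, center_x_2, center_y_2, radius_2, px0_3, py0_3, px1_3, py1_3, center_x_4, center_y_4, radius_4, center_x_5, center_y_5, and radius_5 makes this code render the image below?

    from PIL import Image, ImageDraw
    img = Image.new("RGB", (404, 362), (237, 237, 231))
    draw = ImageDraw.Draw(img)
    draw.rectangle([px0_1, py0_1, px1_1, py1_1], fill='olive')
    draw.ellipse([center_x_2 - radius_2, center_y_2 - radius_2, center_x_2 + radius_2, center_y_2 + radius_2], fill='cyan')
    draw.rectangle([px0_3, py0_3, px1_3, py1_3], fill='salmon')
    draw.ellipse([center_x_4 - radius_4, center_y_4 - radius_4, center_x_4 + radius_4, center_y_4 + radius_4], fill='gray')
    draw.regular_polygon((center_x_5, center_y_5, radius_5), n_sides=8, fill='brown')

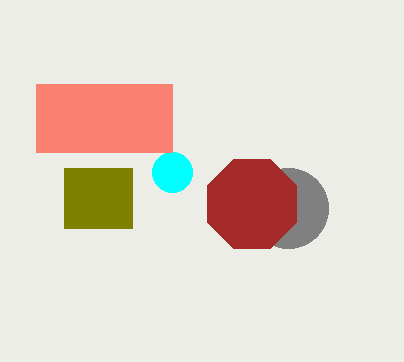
px0_1 = 64; py0_1 = 168; px1_1 = 132; py1_1 = 228; center_x_2 = 172; center_y_2 = 172; radius_2 = 20; px0_3 = 36; py0_3 = 84; px1_3 = 172; py1_3 = 152; center_x_4 = 288; center_y_4 = 208; radius_4 = 40; center_x_5 = 252; center_y_5 = 204; radius_5 = 48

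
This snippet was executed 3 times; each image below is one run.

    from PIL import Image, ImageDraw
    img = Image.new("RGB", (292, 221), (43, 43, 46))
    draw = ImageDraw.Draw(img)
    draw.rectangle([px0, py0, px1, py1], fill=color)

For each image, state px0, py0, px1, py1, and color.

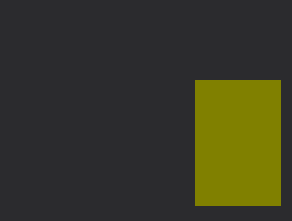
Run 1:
px0 = 195
py0 = 80
px1 = 280
py1 = 205
color = 'olive'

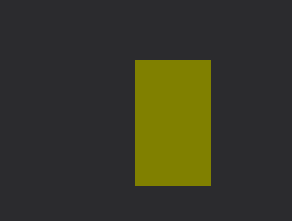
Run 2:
px0 = 135, py0 = 60, px1 = 210, py1 = 185, color = 'olive'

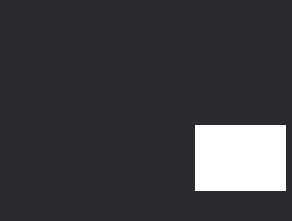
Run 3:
px0 = 195, py0 = 125, px1 = 285, py1 = 190, color = 'white'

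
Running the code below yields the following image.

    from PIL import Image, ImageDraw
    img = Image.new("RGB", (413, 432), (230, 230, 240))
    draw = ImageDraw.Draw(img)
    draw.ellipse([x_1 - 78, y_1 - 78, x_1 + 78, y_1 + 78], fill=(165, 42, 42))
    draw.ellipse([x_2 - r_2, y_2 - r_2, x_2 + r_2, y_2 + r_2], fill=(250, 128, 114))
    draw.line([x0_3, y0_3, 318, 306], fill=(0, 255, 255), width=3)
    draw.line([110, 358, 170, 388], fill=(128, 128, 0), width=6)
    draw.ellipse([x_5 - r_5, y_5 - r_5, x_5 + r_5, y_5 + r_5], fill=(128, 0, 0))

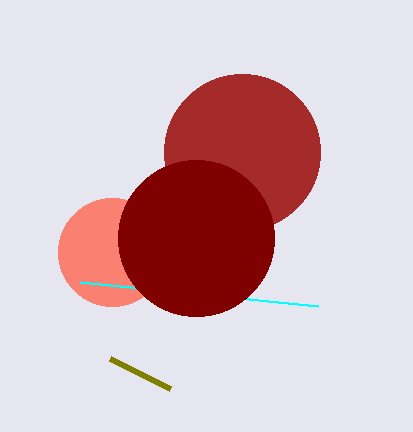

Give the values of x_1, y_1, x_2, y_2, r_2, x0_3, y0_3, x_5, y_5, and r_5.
x_1 = 242, y_1 = 152, x_2 = 112, y_2 = 252, r_2 = 54, x0_3 = 80, y0_3 = 282, x_5 = 196, y_5 = 238, r_5 = 78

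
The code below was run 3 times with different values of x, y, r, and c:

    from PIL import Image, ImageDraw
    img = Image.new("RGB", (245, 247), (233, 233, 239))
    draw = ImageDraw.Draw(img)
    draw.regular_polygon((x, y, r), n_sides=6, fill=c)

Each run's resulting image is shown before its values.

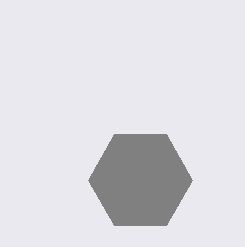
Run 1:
x = 140; y = 180; r = 52; c = 'gray'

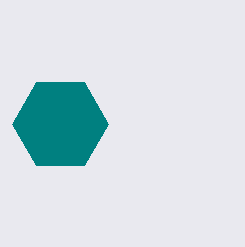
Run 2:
x = 60, y = 124, r = 48, c = 'teal'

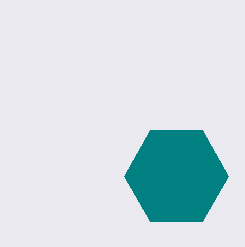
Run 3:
x = 176, y = 176, r = 52, c = 'teal'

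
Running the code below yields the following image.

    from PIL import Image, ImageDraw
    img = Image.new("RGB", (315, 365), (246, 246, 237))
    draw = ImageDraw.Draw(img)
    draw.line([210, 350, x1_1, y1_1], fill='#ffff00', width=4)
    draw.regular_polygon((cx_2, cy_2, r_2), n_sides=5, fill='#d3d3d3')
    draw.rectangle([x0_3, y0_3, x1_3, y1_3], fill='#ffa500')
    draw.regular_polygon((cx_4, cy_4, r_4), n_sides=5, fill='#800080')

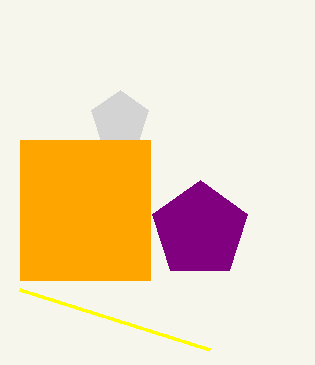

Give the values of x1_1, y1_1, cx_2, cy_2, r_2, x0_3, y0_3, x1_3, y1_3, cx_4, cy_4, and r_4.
x1_1 = 20, y1_1 = 290, cx_2 = 120, cy_2 = 120, r_2 = 30, x0_3 = 20, y0_3 = 140, x1_3 = 150, y1_3 = 280, cx_4 = 200, cy_4 = 230, r_4 = 50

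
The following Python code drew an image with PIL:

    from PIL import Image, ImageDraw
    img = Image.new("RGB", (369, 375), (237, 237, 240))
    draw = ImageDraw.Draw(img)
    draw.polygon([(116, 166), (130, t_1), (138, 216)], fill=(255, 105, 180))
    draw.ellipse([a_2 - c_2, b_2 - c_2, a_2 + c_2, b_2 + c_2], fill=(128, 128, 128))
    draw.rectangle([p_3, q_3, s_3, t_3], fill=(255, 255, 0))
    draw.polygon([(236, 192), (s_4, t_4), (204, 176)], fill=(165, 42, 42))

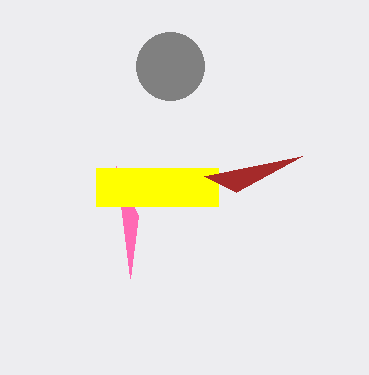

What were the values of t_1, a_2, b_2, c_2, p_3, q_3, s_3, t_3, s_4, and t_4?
t_1 = 278, a_2 = 170, b_2 = 66, c_2 = 34, p_3 = 96, q_3 = 168, s_3 = 218, t_3 = 206, s_4 = 302, t_4 = 156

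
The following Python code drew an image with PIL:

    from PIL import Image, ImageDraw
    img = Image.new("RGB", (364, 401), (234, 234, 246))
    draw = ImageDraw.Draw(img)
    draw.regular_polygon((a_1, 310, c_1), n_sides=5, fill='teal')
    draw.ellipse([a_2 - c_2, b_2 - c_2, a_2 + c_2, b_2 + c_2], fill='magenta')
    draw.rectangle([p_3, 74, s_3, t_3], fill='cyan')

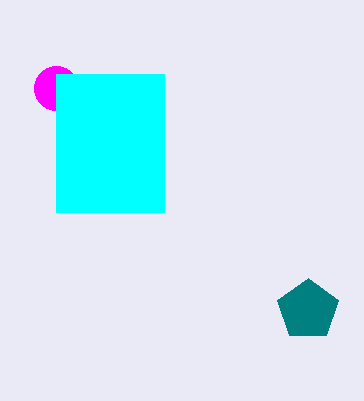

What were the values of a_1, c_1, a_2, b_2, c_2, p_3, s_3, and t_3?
a_1 = 308; c_1 = 32; a_2 = 56; b_2 = 88; c_2 = 22; p_3 = 56; s_3 = 164; t_3 = 212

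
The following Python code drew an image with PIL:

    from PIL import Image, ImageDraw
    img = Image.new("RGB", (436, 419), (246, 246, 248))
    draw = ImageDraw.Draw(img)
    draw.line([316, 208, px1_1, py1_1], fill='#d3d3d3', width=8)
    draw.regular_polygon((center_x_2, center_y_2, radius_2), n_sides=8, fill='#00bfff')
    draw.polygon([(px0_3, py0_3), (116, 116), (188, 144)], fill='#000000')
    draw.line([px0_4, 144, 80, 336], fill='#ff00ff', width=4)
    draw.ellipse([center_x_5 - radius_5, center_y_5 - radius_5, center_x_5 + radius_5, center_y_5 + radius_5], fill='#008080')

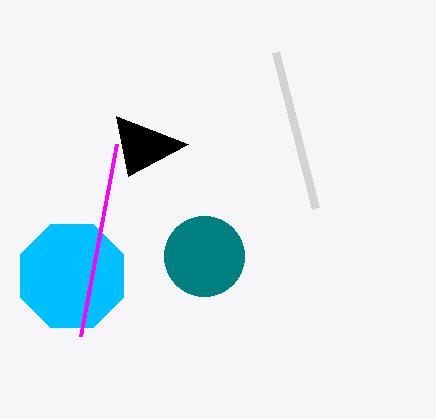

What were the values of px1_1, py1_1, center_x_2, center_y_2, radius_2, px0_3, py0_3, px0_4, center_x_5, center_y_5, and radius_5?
px1_1 = 276; py1_1 = 52; center_x_2 = 72; center_y_2 = 276; radius_2 = 56; px0_3 = 128; py0_3 = 176; px0_4 = 116; center_x_5 = 204; center_y_5 = 256; radius_5 = 40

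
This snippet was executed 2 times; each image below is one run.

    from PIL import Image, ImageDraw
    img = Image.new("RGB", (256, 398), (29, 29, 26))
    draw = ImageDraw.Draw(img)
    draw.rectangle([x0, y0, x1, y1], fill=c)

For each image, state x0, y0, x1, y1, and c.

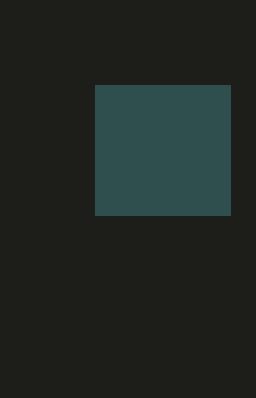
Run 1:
x0 = 95, y0 = 85, x1 = 230, y1 = 215, c = 'darkslategray'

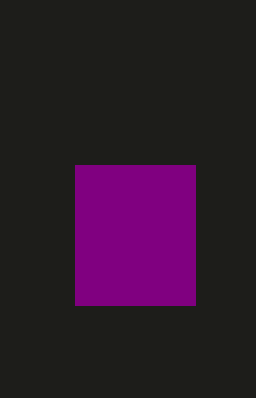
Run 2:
x0 = 75; y0 = 165; x1 = 195; y1 = 305; c = 'purple'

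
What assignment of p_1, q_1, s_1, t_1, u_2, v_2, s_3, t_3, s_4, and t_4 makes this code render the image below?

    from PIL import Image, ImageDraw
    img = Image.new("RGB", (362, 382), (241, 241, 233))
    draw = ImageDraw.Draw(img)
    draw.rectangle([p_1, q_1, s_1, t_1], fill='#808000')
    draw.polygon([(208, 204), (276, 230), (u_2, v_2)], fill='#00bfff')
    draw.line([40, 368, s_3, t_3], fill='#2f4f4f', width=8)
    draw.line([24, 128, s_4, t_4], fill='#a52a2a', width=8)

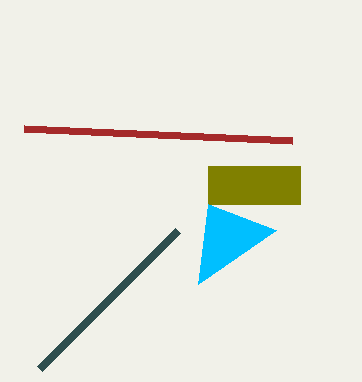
p_1 = 208, q_1 = 166, s_1 = 300, t_1 = 204, u_2 = 198, v_2 = 284, s_3 = 178, t_3 = 230, s_4 = 292, t_4 = 140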